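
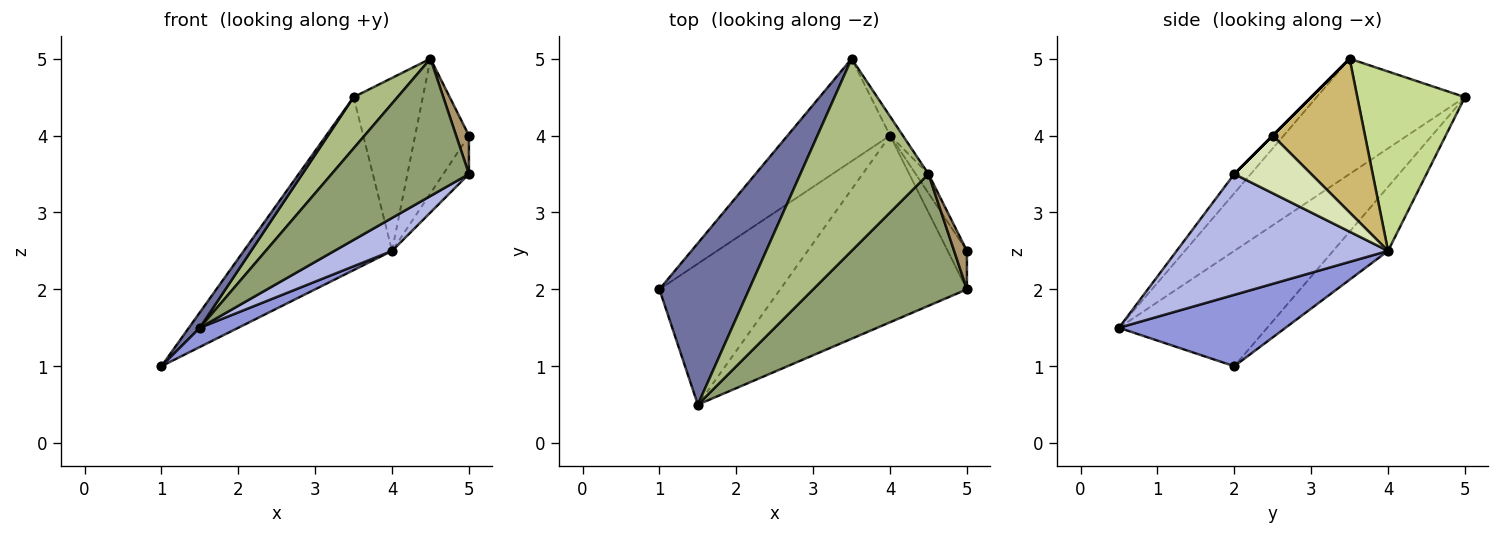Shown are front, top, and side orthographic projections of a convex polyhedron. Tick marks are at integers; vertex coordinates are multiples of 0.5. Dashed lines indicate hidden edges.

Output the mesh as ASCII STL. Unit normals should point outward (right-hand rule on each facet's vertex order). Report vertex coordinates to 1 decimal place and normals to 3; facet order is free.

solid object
 facet normal -0.788 -0.058 0.613
  outer loop
   vertex 1.5 0.5 1.5
   vertex 3.5 5.0 4.5
   vertex 1.0 2.0 1.0
  endloop
 endfacet
 facet normal -0.304 0.820 -0.486
  outer loop
   vertex 4.0 4.0 2.5
   vertex 1.0 2.0 1.0
   vertex 3.5 5.0 4.5
  endloop
 endfacet
 facet normal 0.505 -0.117 -0.855
  outer loop
   vertex 4.0 4.0 2.5
   vertex 1.5 0.5 1.5
   vertex 1.0 2.0 1.0
  endloop
 endfacet
 facet normal 0.537 -0.147 -0.831
  outer loop
   vertex 4.0 4.0 2.5
   vertex 5.0 2.0 3.5
   vertex 1.5 0.5 1.5
  endloop
 endfacet
 facet normal -0.086 -0.719 0.690
  outer loop
   vertex 4.5 3.5 5.0
   vertex 1.5 0.5 1.5
   vertex 5.0 2.0 3.5
  endloop
 endfacet
 facet normal -0.656 -0.194 0.729
  outer loop
   vertex 4.5 3.5 5.0
   vertex 3.5 5.0 4.5
   vertex 1.5 0.5 1.5
  endloop
 endfacet
 facet normal 0.840 0.540 -0.060
  outer loop
   vertex 4.5 3.5 5.0
   vertex 4.0 4.0 2.5
   vertex 3.5 5.0 4.5
  endloop
 endfacet
 facet normal 0.905 0.302 -0.302
  outer loop
   vertex 5.0 2.5 4.0
   vertex 5.0 2.0 3.5
   vertex 4.0 4.0 2.5
  endloop
 endfacet
 facet normal 0.000 -0.707 0.707
  outer loop
   vertex 5.0 2.5 4.0
   vertex 4.5 3.5 5.0
   vertex 5.0 2.0 3.5
  endloop
 endfacet
 facet normal 0.862 0.503 -0.072
  outer loop
   vertex 5.0 2.5 4.0
   vertex 4.0 4.0 2.5
   vertex 4.5 3.5 5.0
  endloop
 endfacet
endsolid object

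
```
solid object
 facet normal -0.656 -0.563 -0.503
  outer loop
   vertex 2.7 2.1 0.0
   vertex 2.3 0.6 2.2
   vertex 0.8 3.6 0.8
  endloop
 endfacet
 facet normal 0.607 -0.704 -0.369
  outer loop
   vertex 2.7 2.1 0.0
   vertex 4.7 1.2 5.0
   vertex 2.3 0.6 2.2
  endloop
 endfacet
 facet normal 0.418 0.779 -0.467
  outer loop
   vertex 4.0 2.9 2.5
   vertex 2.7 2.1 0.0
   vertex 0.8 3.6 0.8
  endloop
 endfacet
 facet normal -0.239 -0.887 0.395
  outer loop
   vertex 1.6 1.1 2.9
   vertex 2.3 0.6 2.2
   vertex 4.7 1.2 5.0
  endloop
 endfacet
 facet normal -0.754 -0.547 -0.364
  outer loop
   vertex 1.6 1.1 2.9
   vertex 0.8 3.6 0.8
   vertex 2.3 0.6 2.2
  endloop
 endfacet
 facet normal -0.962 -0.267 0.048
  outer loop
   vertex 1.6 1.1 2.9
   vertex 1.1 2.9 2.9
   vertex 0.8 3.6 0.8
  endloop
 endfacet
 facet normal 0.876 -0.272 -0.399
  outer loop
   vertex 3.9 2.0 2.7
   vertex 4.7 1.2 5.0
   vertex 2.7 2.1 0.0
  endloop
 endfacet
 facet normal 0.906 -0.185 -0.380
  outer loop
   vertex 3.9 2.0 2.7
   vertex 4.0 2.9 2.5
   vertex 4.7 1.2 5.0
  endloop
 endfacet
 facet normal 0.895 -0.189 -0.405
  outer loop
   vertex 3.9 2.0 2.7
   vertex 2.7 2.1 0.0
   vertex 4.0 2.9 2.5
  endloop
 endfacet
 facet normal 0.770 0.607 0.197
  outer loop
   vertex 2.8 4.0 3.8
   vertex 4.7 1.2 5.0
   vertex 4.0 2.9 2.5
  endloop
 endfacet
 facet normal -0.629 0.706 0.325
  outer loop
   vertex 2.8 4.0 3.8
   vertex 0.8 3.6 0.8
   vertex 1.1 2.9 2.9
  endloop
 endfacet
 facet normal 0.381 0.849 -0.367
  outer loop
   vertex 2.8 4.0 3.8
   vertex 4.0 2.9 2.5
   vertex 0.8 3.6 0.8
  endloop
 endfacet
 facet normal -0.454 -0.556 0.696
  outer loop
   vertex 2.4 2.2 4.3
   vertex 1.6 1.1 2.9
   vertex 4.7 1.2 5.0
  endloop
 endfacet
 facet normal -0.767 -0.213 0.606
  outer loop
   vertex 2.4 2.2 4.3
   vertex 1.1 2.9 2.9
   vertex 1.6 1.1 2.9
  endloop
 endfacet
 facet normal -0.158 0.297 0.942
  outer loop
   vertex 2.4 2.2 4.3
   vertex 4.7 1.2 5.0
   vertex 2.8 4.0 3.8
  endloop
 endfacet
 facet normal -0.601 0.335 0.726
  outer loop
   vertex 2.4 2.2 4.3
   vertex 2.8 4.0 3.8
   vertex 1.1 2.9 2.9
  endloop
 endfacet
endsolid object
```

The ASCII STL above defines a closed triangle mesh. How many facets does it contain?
16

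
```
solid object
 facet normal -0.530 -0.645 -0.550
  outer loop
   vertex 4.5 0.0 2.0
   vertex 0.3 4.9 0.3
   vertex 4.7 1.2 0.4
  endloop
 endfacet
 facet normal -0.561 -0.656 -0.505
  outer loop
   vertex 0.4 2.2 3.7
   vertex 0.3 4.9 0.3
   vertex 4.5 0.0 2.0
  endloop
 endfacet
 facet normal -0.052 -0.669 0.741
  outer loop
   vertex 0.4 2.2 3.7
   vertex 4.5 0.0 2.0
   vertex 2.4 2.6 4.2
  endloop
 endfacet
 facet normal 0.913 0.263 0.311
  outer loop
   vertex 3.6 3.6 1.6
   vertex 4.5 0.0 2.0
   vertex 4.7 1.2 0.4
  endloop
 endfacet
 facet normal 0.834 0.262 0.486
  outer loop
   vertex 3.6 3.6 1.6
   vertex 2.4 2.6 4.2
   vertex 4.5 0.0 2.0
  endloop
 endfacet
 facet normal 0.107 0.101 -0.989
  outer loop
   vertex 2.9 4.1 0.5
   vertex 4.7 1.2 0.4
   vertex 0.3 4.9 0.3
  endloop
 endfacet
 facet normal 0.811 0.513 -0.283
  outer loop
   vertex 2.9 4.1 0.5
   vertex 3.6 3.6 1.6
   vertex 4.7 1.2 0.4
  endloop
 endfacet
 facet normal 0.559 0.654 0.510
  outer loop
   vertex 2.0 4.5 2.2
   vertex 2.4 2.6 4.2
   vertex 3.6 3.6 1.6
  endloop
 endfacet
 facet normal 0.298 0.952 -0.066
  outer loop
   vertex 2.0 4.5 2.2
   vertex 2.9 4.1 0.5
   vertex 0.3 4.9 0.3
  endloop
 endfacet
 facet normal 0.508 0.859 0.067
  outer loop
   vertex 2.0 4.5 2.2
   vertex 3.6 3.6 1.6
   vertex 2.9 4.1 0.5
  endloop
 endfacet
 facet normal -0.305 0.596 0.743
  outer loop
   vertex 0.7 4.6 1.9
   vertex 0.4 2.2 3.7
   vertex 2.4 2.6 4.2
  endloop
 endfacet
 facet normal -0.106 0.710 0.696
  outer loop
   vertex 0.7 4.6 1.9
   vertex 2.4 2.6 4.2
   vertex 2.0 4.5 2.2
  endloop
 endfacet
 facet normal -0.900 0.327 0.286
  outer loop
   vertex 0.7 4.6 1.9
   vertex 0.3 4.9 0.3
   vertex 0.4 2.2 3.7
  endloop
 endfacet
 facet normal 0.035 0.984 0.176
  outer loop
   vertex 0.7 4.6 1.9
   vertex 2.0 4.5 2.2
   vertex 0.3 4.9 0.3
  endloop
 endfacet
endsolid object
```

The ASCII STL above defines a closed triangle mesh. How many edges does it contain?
21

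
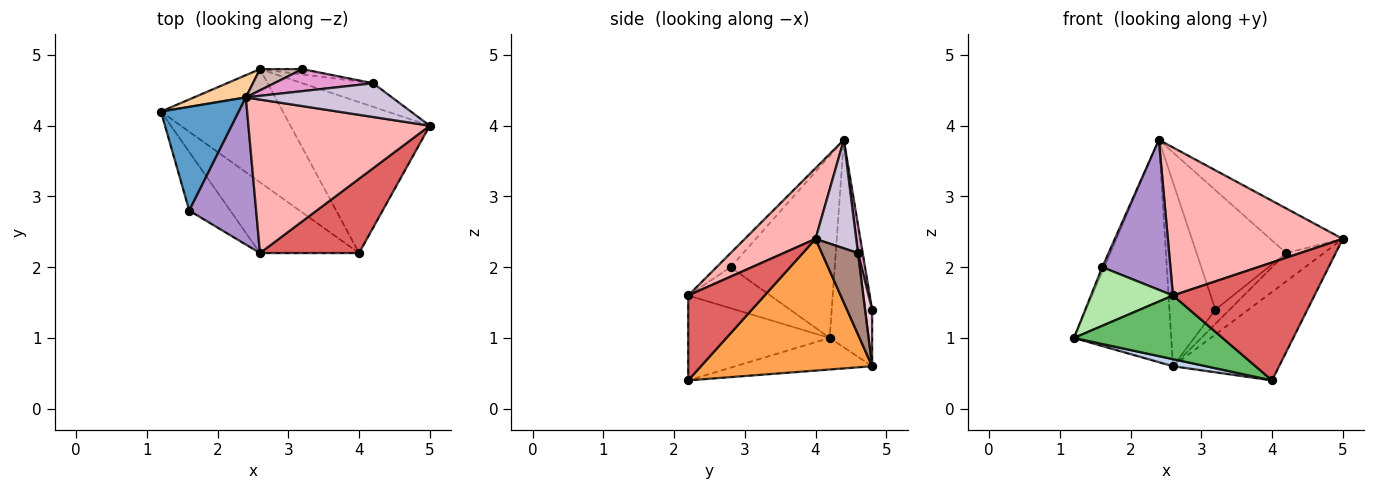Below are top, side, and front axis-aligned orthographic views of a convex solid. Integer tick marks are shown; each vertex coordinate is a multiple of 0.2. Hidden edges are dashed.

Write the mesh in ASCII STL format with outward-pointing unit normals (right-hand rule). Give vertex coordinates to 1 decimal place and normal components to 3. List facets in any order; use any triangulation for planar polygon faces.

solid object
 facet normal -0.919 0.018 0.393
  outer loop
   vertex 1.6 2.8 2.0
   vertex 2.4 4.4 3.8
   vertex 1.2 4.2 1.0
  endloop
 endfacet
 facet normal -0.250 -0.060 -0.966
  outer loop
   vertex 2.6 4.8 0.6
   vertex 4.0 2.2 0.4
   vertex 1.2 4.2 1.0
  endloop
 endfacet
 facet normal 0.632 0.392 -0.669
  outer loop
   vertex 2.6 4.8 0.6
   vertex 5.0 4.0 2.4
   vertex 4.0 2.2 0.4
  endloop
 endfacet
 facet normal -0.370 0.925 0.092
  outer loop
   vertex 2.6 4.8 0.6
   vertex 1.2 4.2 1.0
   vertex 2.4 4.4 3.8
  endloop
 endfacet
 facet normal -0.537 -0.564 -0.627
  outer loop
   vertex 2.6 2.2 1.6
   vertex 1.2 4.2 1.0
   vertex 4.0 2.2 0.4
  endloop
 endfacet
 facet normal -0.577 -0.577 -0.577
  outer loop
   vertex 2.6 2.2 1.6
   vertex 1.6 2.8 2.0
   vertex 1.2 4.2 1.0
  endloop
 endfacet
 facet normal 0.416 -0.770 0.485
  outer loop
   vertex 2.6 2.2 1.6
   vertex 4.0 2.2 0.4
   vertex 5.0 4.0 2.4
  endloop
 endfacet
 facet normal 0.270 -0.668 0.693
  outer loop
   vertex 2.6 2.2 1.6
   vertex 5.0 4.0 2.4
   vertex 2.4 4.4 3.8
  endloop
 endfacet
 facet normal -0.147 -0.706 0.693
  outer loop
   vertex 2.6 2.2 1.6
   vertex 2.4 4.4 3.8
   vertex 1.6 2.8 2.0
  endloop
 endfacet
 facet normal 0.408 0.728 0.551
  outer loop
   vertex 4.2 4.6 2.2
   vertex 2.4 4.4 3.8
   vertex 5.0 4.0 2.4
  endloop
 endfacet
 facet normal 0.593 0.619 -0.516
  outer loop
   vertex 4.2 4.6 2.2
   vertex 5.0 4.0 2.4
   vertex 2.6 4.8 0.6
  endloop
 endfacet
 facet normal -0.151 0.982 0.113
  outer loop
   vertex 3.2 4.8 1.4
   vertex 2.6 4.8 0.6
   vertex 2.4 4.4 3.8
  endloop
 endfacet
 facet normal 0.052 0.982 0.181
  outer loop
   vertex 3.2 4.8 1.4
   vertex 2.4 4.4 3.8
   vertex 4.2 4.6 2.2
  endloop
 endfacet
 facet normal 0.424 0.848 -0.318
  outer loop
   vertex 3.2 4.8 1.4
   vertex 4.2 4.6 2.2
   vertex 2.6 4.8 0.6
  endloop
 endfacet
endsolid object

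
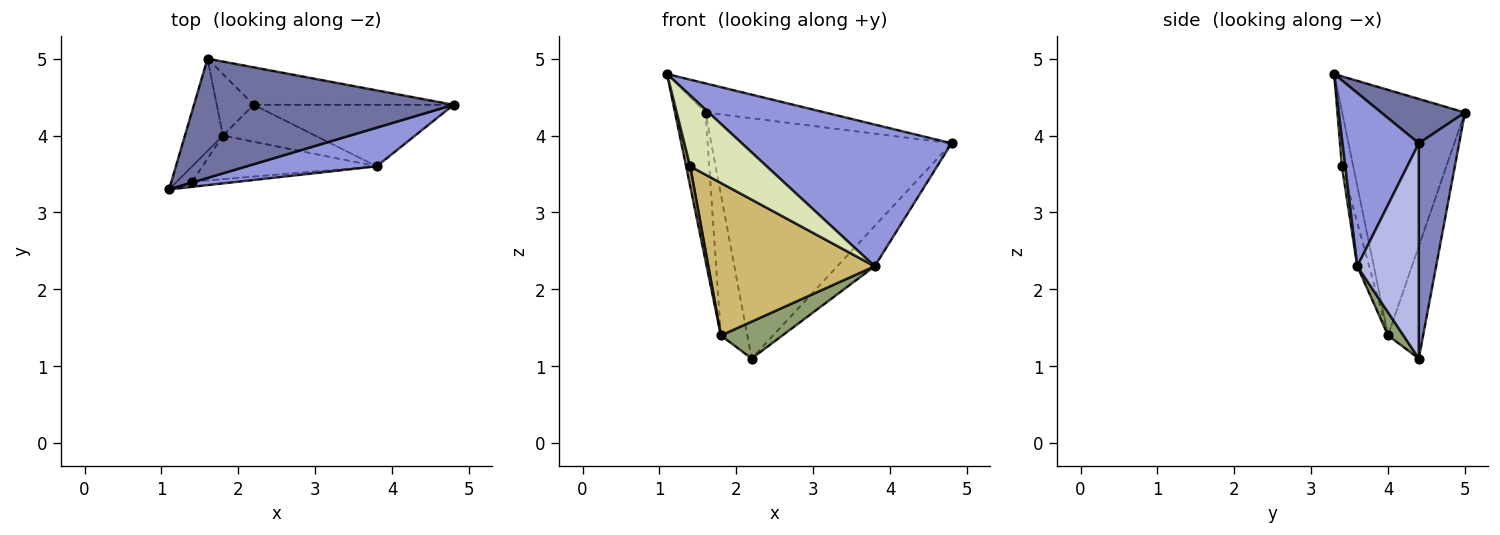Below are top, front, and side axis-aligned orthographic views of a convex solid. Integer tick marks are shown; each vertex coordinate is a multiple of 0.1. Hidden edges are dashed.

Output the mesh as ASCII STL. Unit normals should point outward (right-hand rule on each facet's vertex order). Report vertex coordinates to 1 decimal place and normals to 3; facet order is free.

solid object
 facet normal 0.164 0.234 0.958
  outer loop
   vertex 1.6 5.0 4.3
   vertex 1.1 3.3 4.8
   vertex 4.8 4.4 3.9
  endloop
 endfacet
 facet normal 0.164 0.975 -0.152
  outer loop
   vertex 2.2 4.4 1.1
   vertex 1.6 5.0 4.3
   vertex 4.8 4.4 3.9
  endloop
 endfacet
 facet normal 0.331 -0.910 0.248
  outer loop
   vertex 3.8 3.6 2.3
   vertex 4.8 4.4 3.9
   vertex 1.1 3.3 4.8
  endloop
 endfacet
 facet normal 0.670 0.406 -0.622
  outer loop
   vertex 3.8 3.6 2.3
   vertex 2.2 4.4 1.1
   vertex 4.8 4.4 3.9
  endloop
 endfacet
 facet normal 0.174 -0.696 -0.696
  outer loop
   vertex 1.8 4.0 1.4
   vertex 2.2 4.4 1.1
   vertex 3.8 3.6 2.3
  endloop
 endfacet
 facet normal -0.960 0.239 -0.148
  outer loop
   vertex 1.8 4.0 1.4
   vertex 1.1 3.3 4.8
   vertex 1.6 5.0 4.3
  endloop
 endfacet
 facet normal -0.772 0.582 -0.254
  outer loop
   vertex 1.8 4.0 1.4
   vertex 1.6 5.0 4.3
   vertex 2.2 4.4 1.1
  endloop
 endfacet
 facet normal 0.044 -0.996 -0.072
  outer loop
   vertex 1.4 3.4 3.6
   vertex 3.8 3.6 2.3
   vertex 1.1 3.3 4.8
  endloop
 endfacet
 facet normal -0.910 -0.328 -0.255
  outer loop
   vertex 1.4 3.4 3.6
   vertex 1.1 3.3 4.8
   vertex 1.8 4.0 1.4
  endloop
 endfacet
 facet normal -0.069 -0.959 -0.274
  outer loop
   vertex 1.4 3.4 3.6
   vertex 1.8 4.0 1.4
   vertex 3.8 3.6 2.3
  endloop
 endfacet
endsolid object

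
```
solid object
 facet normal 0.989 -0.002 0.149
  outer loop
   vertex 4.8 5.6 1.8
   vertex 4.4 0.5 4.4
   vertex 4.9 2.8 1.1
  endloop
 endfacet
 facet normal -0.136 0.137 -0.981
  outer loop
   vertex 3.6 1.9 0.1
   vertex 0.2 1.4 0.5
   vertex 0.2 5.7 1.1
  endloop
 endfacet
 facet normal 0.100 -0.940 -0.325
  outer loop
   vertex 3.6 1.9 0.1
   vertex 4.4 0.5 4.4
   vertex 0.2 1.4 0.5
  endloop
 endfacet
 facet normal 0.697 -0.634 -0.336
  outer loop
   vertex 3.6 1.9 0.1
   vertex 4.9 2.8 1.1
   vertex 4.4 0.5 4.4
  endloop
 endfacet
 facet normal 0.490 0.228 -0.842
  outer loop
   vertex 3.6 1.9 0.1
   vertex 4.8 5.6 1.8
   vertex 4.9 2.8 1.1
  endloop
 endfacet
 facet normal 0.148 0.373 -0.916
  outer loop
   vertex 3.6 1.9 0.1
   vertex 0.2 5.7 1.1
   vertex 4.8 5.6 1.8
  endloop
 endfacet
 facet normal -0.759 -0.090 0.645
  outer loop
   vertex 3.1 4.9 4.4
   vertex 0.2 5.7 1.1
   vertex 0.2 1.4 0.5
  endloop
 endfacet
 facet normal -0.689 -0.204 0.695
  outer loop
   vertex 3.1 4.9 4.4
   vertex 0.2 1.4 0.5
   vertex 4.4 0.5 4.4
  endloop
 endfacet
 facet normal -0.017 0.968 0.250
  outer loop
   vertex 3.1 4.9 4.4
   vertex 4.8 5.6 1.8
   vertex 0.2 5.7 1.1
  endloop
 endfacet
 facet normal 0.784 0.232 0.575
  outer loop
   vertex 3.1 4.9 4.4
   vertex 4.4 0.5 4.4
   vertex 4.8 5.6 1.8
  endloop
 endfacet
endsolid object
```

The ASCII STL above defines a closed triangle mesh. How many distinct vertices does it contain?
7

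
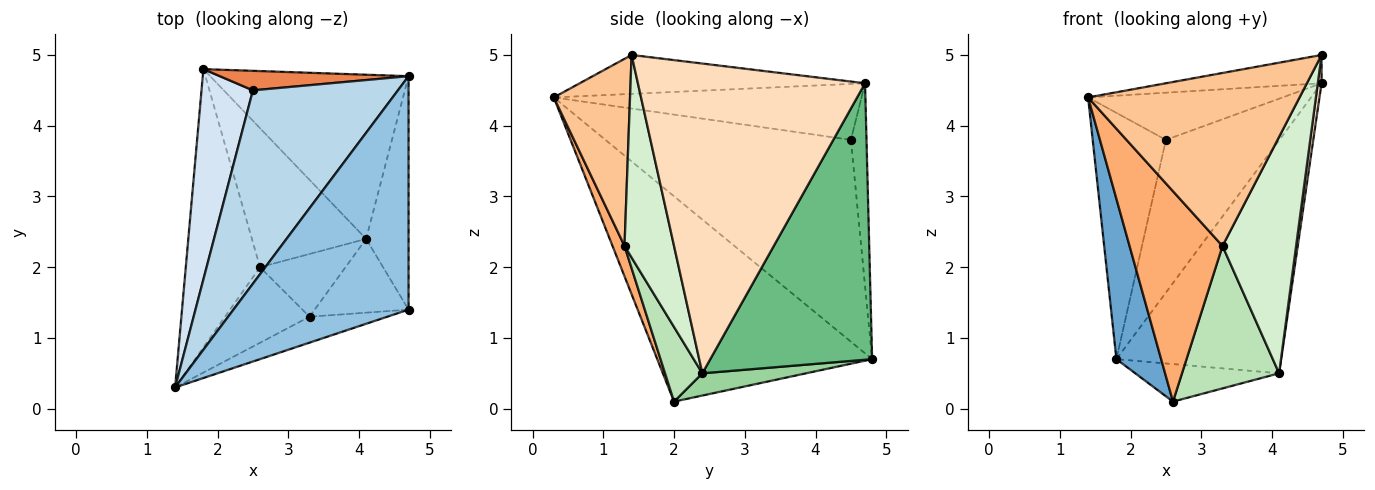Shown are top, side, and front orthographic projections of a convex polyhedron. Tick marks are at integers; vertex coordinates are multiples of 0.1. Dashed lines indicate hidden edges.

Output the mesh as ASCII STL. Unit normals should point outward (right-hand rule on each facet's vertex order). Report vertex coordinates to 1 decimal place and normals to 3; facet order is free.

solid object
 facet normal -0.923 -0.192 -0.334
  outer loop
   vertex 2.6 2.0 0.1
   vertex 1.4 0.3 4.4
   vertex 1.8 4.8 0.7
  endloop
 endfacet
 facet normal -0.215 0.118 0.969
  outer loop
   vertex 4.7 1.4 5.0
   vertex 4.7 4.7 4.6
   vertex 1.4 0.3 4.4
  endloop
 endfacet
 facet normal -0.351 0.222 0.910
  outer loop
   vertex 2.5 4.5 3.8
   vertex 1.4 0.3 4.4
   vertex 4.7 4.7 4.6
  endloop
 endfacet
 facet normal -0.931 0.278 0.237
  outer loop
   vertex 2.5 4.5 3.8
   vertex 1.8 4.8 0.7
   vertex 1.4 0.3 4.4
  endloop
 endfacet
 facet normal -0.135 0.983 0.126
  outer loop
   vertex 2.5 4.5 3.8
   vertex 4.7 4.7 4.6
   vertex 1.8 4.8 0.7
  endloop
 endfacet
 facet normal 0.121 -0.934 -0.336
  outer loop
   vertex 3.3 1.3 2.3
   vertex 1.4 0.3 4.4
   vertex 2.6 2.0 0.1
  endloop
 endfacet
 facet normal 0.336 -0.931 -0.140
  outer loop
   vertex 3.3 1.3 2.3
   vertex 4.7 1.4 5.0
   vertex 1.4 0.3 4.4
  endloop
 endfacet
 facet normal 0.991 -0.016 -0.136
  outer loop
   vertex 4.1 2.4 0.5
   vertex 4.7 4.7 4.6
   vertex 4.7 1.4 5.0
  endloop
 endfacet
 facet normal 0.626 0.637 -0.449
  outer loop
   vertex 4.1 2.4 0.5
   vertex 1.8 4.8 0.7
   vertex 4.7 4.7 4.6
  endloop
 endfacet
 facet normal 0.185 0.256 -0.949
  outer loop
   vertex 4.1 2.4 0.5
   vertex 2.6 2.0 0.1
   vertex 1.8 4.8 0.7
  endloop
 endfacet
 facet normal 0.332 -0.863 -0.380
  outer loop
   vertex 4.1 2.4 0.5
   vertex 3.3 1.3 2.3
   vertex 2.6 2.0 0.1
  endloop
 endfacet
 facet normal 0.541 -0.803 -0.251
  outer loop
   vertex 4.1 2.4 0.5
   vertex 4.7 1.4 5.0
   vertex 3.3 1.3 2.3
  endloop
 endfacet
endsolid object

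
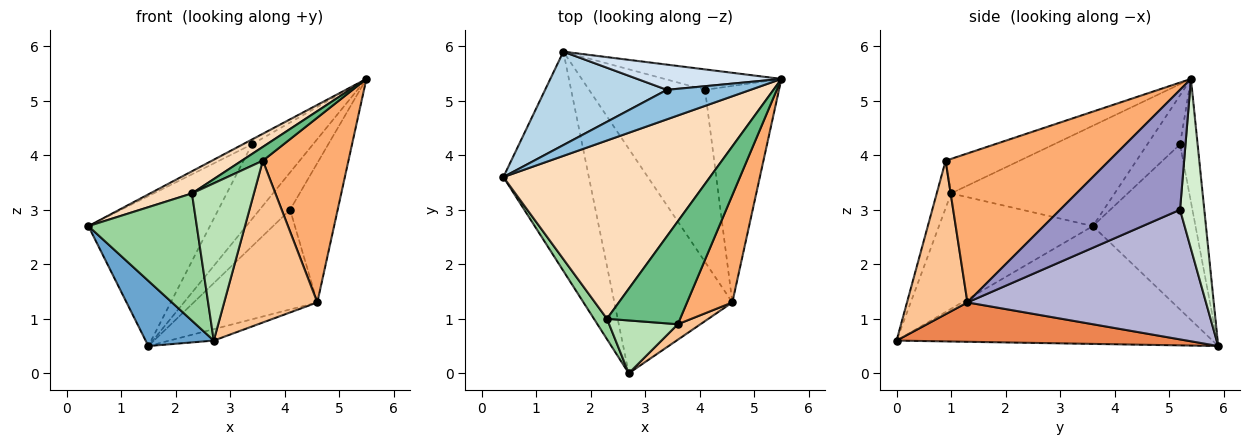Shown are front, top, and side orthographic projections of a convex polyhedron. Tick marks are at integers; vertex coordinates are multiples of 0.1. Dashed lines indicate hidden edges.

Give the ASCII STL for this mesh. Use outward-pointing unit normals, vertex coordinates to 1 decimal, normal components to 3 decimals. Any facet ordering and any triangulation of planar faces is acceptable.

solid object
 facet normal -0.797 -0.172 -0.578
  outer loop
   vertex 1.5 5.9 0.5
   vertex 2.7 0.0 0.6
   vertex 0.4 3.6 2.7
  endloop
 endfacet
 facet normal -0.501 0.139 0.854
  outer loop
   vertex 3.4 5.2 4.2
   vertex 0.4 3.6 2.7
   vertex 5.5 5.4 5.4
  endloop
 endfacet
 facet normal -0.583 0.690 0.430
  outer loop
   vertex 3.4 5.2 4.2
   vertex 1.5 5.9 0.5
   vertex 0.4 3.6 2.7
  endloop
 endfacet
 facet normal -0.263 0.914 0.308
  outer loop
   vertex 3.4 5.2 4.2
   vertex 5.5 5.4 5.4
   vertex 1.5 5.9 0.5
  endloop
 endfacet
 facet normal 0.316 0.048 -0.948
  outer loop
   vertex 4.6 1.3 1.3
   vertex 2.7 0.0 0.6
   vertex 1.5 5.9 0.5
  endloop
 endfacet
 facet normal 0.855 -0.448 0.260
  outer loop
   vertex 4.6 1.3 1.3
   vertex 5.5 5.4 5.4
   vertex 3.6 0.9 3.9
  endloop
 endfacet
 facet normal 0.543 -0.836 0.080
  outer loop
   vertex 4.6 1.3 1.3
   vertex 3.6 0.9 3.9
   vertex 2.7 0.0 0.6
  endloop
 endfacet
 facet normal -0.434 -0.111 0.894
  outer loop
   vertex 2.3 1.0 3.3
   vertex 5.5 5.4 5.4
   vertex 0.4 3.6 2.7
  endloop
 endfacet
 facet normal -0.424 -0.120 0.898
  outer loop
   vertex 2.3 1.0 3.3
   vertex 3.6 0.9 3.9
   vertex 5.5 5.4 5.4
  endloop
 endfacet
 facet normal -0.814 -0.574 0.092
  outer loop
   vertex 2.3 1.0 3.3
   vertex 0.4 3.6 2.7
   vertex 2.7 0.0 0.6
  endloop
 endfacet
 facet normal -0.215 -0.926 0.311
  outer loop
   vertex 2.3 1.0 3.3
   vertex 2.7 0.0 0.6
   vertex 3.6 0.9 3.9
  endloop
 endfacet
 facet normal 0.572 0.719 -0.394
  outer loop
   vertex 4.1 5.2 3.0
   vertex 1.5 5.9 0.5
   vertex 5.5 5.4 5.4
  endloop
 endfacet
 facet normal 0.806 0.320 -0.497
  outer loop
   vertex 4.1 5.2 3.0
   vertex 5.5 5.4 5.4
   vertex 4.6 1.3 1.3
  endloop
 endfacet
 facet normal 0.695 0.360 -0.622
  outer loop
   vertex 4.1 5.2 3.0
   vertex 4.6 1.3 1.3
   vertex 1.5 5.9 0.5
  endloop
 endfacet
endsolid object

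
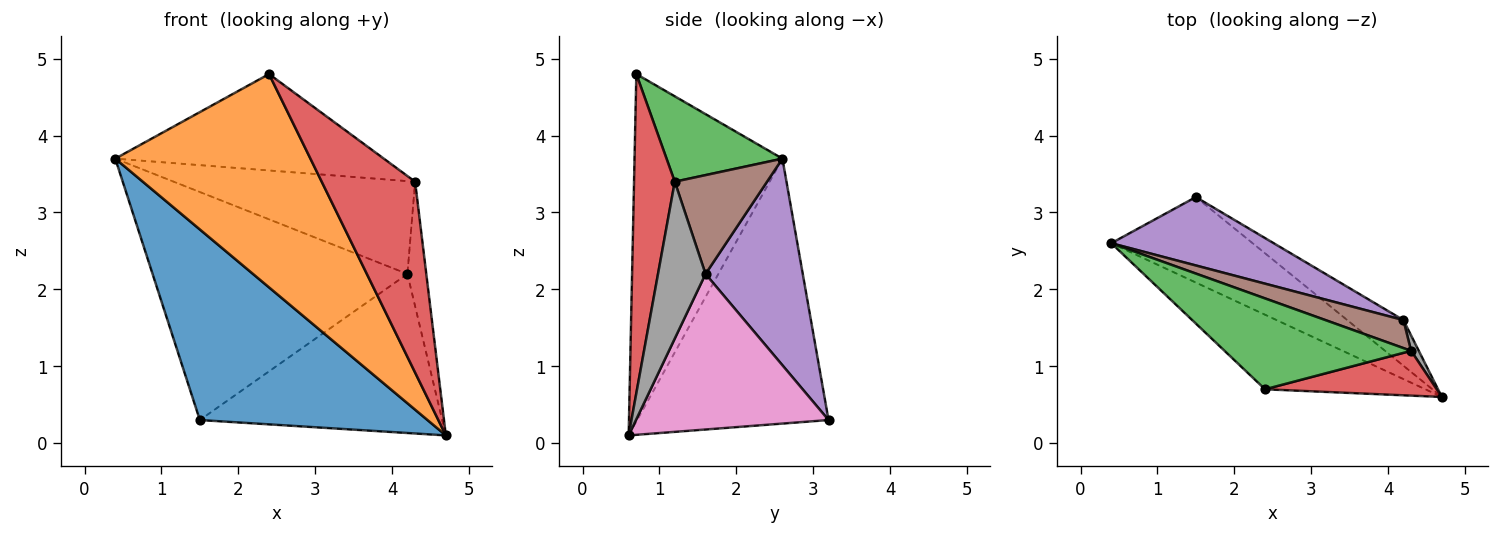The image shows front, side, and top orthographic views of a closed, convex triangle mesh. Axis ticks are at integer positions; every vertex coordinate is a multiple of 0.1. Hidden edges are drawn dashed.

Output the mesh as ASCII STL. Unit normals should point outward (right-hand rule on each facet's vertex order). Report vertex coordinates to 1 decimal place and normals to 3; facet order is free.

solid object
 facet normal -0.609 -0.724 -0.325
  outer loop
   vertex 1.5 3.2 0.3
   vertex 4.7 0.6 0.1
   vertex 0.4 2.6 3.7
  endloop
 endfacet
 facet normal -0.582 -0.768 -0.268
  outer loop
   vertex 2.4 0.7 4.8
   vertex 0.4 2.6 3.7
   vertex 4.7 0.6 0.1
  endloop
 endfacet
 facet normal 0.300 0.694 0.654
  outer loop
   vertex 4.3 1.2 3.4
   vertex 0.4 2.6 3.7
   vertex 2.4 0.7 4.8
  endloop
 endfacet
 facet normal 0.391 -0.896 0.210
  outer loop
   vertex 4.3 1.2 3.4
   vertex 2.4 0.7 4.8
   vertex 4.7 0.6 0.1
  endloop
 endfacet
 facet normal 0.343 0.900 0.270
  outer loop
   vertex 4.2 1.6 2.2
   vertex 1.5 3.2 0.3
   vertex 0.4 2.6 3.7
  endloop
 endfacet
 facet normal 0.344 0.899 0.271
  outer loop
   vertex 4.2 1.6 2.2
   vertex 0.4 2.6 3.7
   vertex 4.3 1.2 3.4
  endloop
 endfacet
 facet normal 0.607 0.764 -0.219
  outer loop
   vertex 4.2 1.6 2.2
   vertex 4.7 0.6 0.1
   vertex 1.5 3.2 0.3
  endloop
 endfacet
 facet normal 0.928 0.369 0.046
  outer loop
   vertex 4.2 1.6 2.2
   vertex 4.3 1.2 3.4
   vertex 4.7 0.6 0.1
  endloop
 endfacet
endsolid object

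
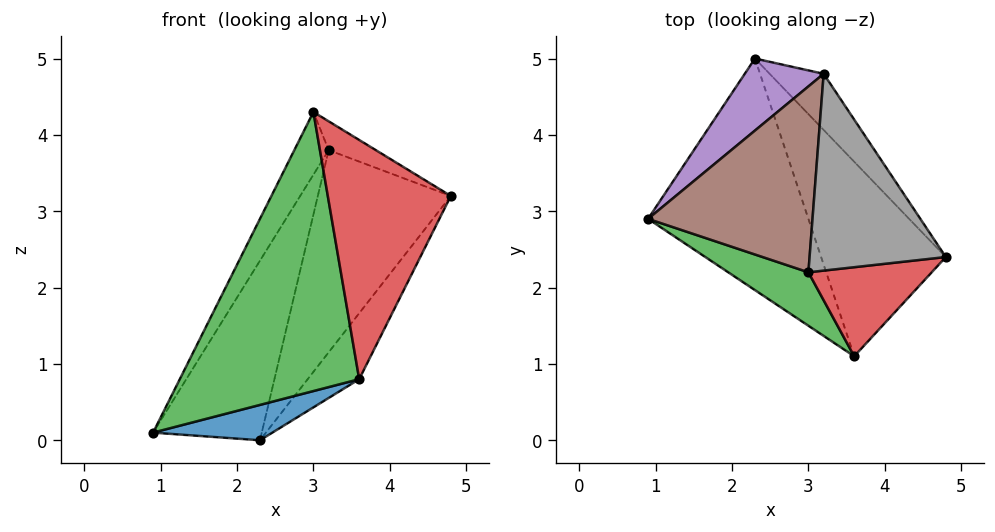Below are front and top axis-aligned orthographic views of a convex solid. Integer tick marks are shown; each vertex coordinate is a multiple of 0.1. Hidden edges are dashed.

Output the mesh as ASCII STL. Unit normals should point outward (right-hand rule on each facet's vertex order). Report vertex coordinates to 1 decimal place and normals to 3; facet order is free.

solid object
 facet normal 0.154 -0.149 -0.977
  outer loop
   vertex 3.6 1.1 0.8
   vertex 0.9 2.9 0.1
   vertex 2.3 5.0 0.0
  endloop
 endfacet
 facet normal 0.840 0.174 -0.514
  outer loop
   vertex 3.6 1.1 0.8
   vertex 2.3 5.0 0.0
   vertex 4.8 2.4 3.2
  endloop
 endfacet
 facet normal -0.575 -0.803 0.154
  outer loop
   vertex 3.6 1.1 0.8
   vertex 3.0 2.2 4.3
   vertex 0.9 2.9 0.1
  endloop
 endfacet
 facet normal 0.302 -0.893 0.333
  outer loop
   vertex 3.6 1.1 0.8
   vertex 4.8 2.4 3.2
   vertex 3.0 2.2 4.3
  endloop
 endfacet
 facet normal -0.807 0.548 0.220
  outer loop
   vertex 3.2 4.8 3.8
   vertex 2.3 5.0 0.0
   vertex 0.9 2.9 0.1
  endloop
 endfacet
 facet normal -0.873 0.156 0.462
  outer loop
   vertex 3.2 4.8 3.8
   vertex 0.9 2.9 0.1
   vertex 3.0 2.2 4.3
  endloop
 endfacet
 facet normal 0.802 0.575 -0.160
  outer loop
   vertex 3.2 4.8 3.8
   vertex 4.8 2.4 3.2
   vertex 2.3 5.0 0.0
  endloop
 endfacet
 facet normal 0.507 0.125 0.853
  outer loop
   vertex 3.2 4.8 3.8
   vertex 3.0 2.2 4.3
   vertex 4.8 2.4 3.2
  endloop
 endfacet
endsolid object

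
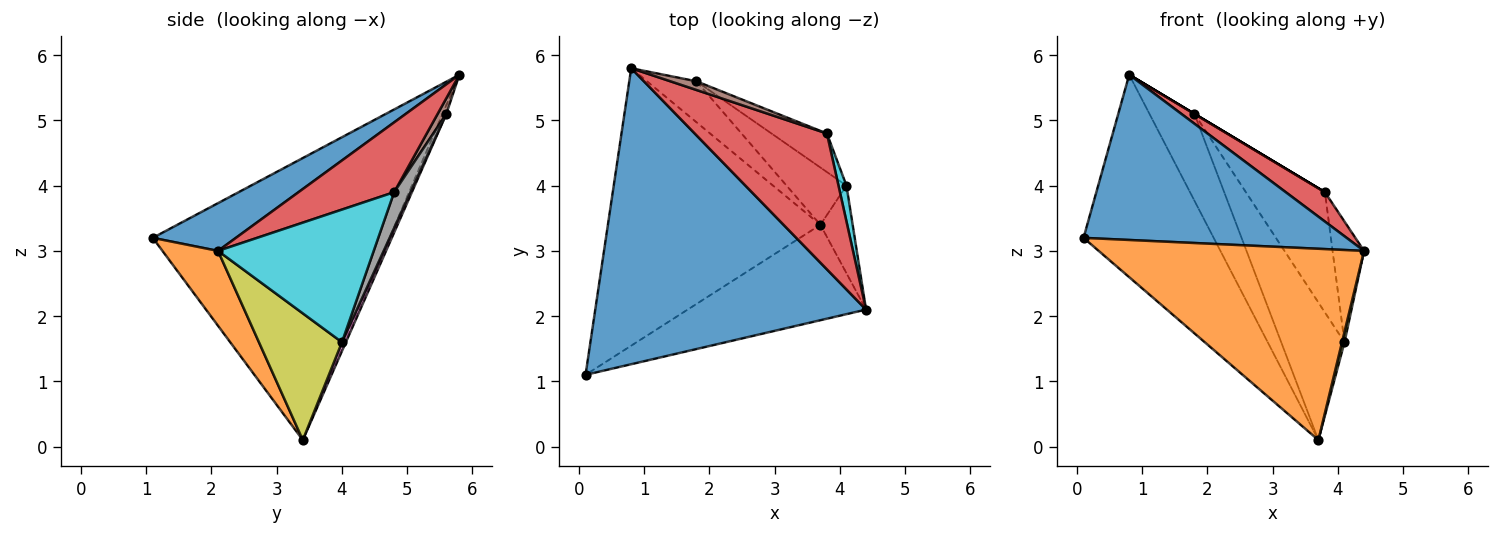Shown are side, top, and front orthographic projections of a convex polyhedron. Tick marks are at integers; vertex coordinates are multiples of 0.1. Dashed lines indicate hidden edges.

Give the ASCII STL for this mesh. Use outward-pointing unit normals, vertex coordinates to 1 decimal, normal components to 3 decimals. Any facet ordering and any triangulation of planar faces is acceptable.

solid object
 facet normal 0.152 -0.482 0.863
  outer loop
   vertex 0.8 5.8 5.7
   vertex 0.1 1.1 3.2
   vertex 4.4 2.1 3.0
  endloop
 endfacet
 facet normal 0.184 -0.880 -0.439
  outer loop
   vertex 3.7 3.4 0.1
   vertex 4.4 2.1 3.0
   vertex 0.1 1.1 3.2
  endloop
 endfacet
 facet normal -0.731 0.402 -0.551
  outer loop
   vertex 3.7 3.4 0.1
   vertex 0.1 1.1 3.2
   vertex 0.8 5.8 5.7
  endloop
 endfacet
 facet normal 0.459 -0.188 0.869
  outer loop
   vertex 3.8 4.8 3.9
   vertex 0.8 5.8 5.7
   vertex 4.4 2.1 3.0
  endloop
 endfacet
 facet normal -0.075 0.902 -0.425
  outer loop
   vertex 1.8 5.6 5.1
   vertex 3.7 3.4 0.1
   vertex 0.8 5.8 5.7
  endloop
 endfacet
 facet normal 0.514 0.000 0.857
  outer loop
   vertex 1.8 5.6 5.1
   vertex 0.8 5.8 5.7
   vertex 3.8 4.8 3.9
  endloop
 endfacet
 facet normal 0.057 0.922 -0.384
  outer loop
   vertex 4.1 4.0 1.6
   vertex 3.7 3.4 0.1
   vertex 1.8 5.6 5.1
  endloop
 endfacet
 facet normal 0.194 0.934 -0.300
  outer loop
   vertex 4.1 4.0 1.6
   vertex 1.8 5.6 5.1
   vertex 3.8 4.8 3.9
  endloop
 endfacet
 facet normal 0.969 -0.029 -0.247
  outer loop
   vertex 4.1 4.0 1.6
   vertex 4.4 2.1 3.0
   vertex 3.7 3.4 0.1
  endloop
 endfacet
 facet normal 0.978 0.198 0.059
  outer loop
   vertex 4.1 4.0 1.6
   vertex 3.8 4.8 3.9
   vertex 4.4 2.1 3.0
  endloop
 endfacet
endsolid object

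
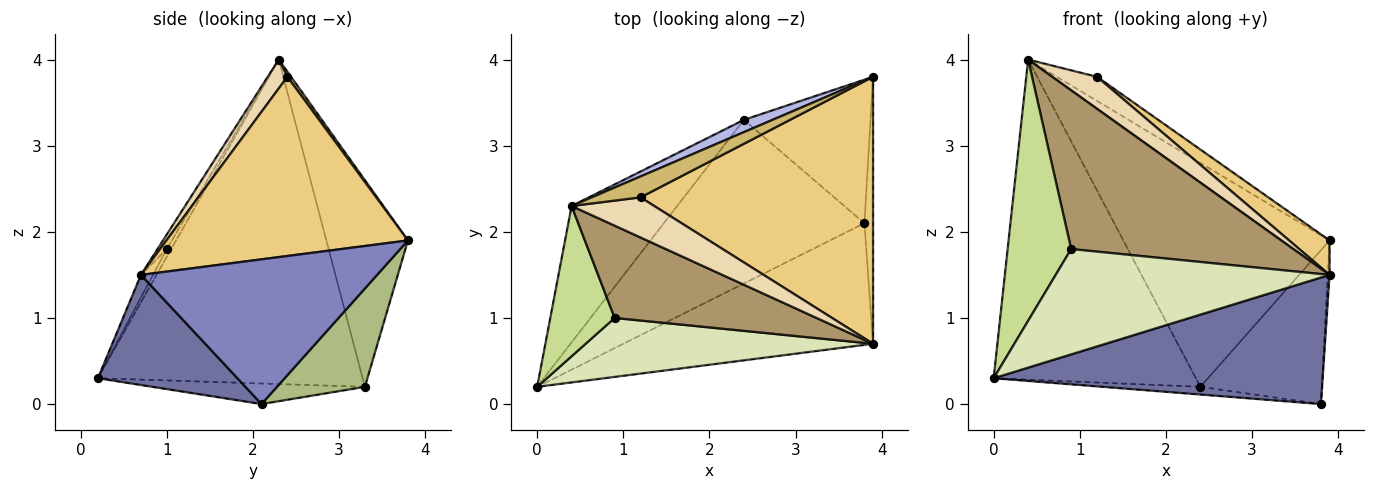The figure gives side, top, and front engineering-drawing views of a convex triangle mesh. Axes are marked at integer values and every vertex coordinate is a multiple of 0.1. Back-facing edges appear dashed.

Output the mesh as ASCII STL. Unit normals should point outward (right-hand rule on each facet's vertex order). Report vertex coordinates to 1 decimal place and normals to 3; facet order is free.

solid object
 facet normal 0.292 -0.689 -0.663
  outer loop
   vertex 3.9 0.7 1.5
   vertex 0.0 0.2 0.3
   vertex 3.8 2.1 0.0
  endloop
 endfacet
 facet normal 0.998 0.008 -0.059
  outer loop
   vertex 3.9 0.7 1.5
   vertex 3.8 2.1 0.0
   vertex 3.9 3.8 1.9
  endloop
 endfacet
 facet normal -0.769 0.588 -0.250
  outer loop
   vertex 2.4 3.3 0.2
   vertex 0.0 0.2 0.3
   vertex 0.4 2.3 4.0
  endloop
 endfacet
 facet normal -0.367 0.929 0.051
  outer loop
   vertex 2.4 3.3 0.2
   vertex 0.4 2.3 4.0
   vertex 3.9 3.8 1.9
  endloop
 endfacet
 facet normal -0.102 0.047 -0.994
  outer loop
   vertex 2.4 3.3 0.2
   vertex 3.8 2.1 0.0
   vertex 0.0 0.2 0.3
  endloop
 endfacet
 facet normal 0.468 0.646 -0.603
  outer loop
   vertex 2.4 3.3 0.2
   vertex 3.9 3.8 1.9
   vertex 3.8 2.1 0.0
  endloop
 endfacet
 facet normal -0.060 -0.865 0.498
  outer loop
   vertex 0.9 1.0 1.8
   vertex 0.4 2.3 4.0
   vertex 0.0 0.2 0.3
  endloop
 endfacet
 facet normal -0.038 -0.872 0.488
  outer loop
   vertex 0.9 1.0 1.8
   vertex 0.0 0.2 0.3
   vertex 3.9 0.7 1.5
  endloop
 endfacet
 facet normal -0.036 -0.864 0.502
  outer loop
   vertex 0.9 1.0 1.8
   vertex 3.9 0.7 1.5
   vertex 0.4 2.3 4.0
  endloop
 endfacet
 facet normal 0.069 0.754 0.654
  outer loop
   vertex 1.2 2.4 3.8
   vertex 3.9 3.8 1.9
   vertex 0.4 2.3 4.0
  endloop
 endfacet
 facet normal 0.607 -0.102 0.788
  outer loop
   vertex 1.2 2.4 3.8
   vertex 3.9 0.7 1.5
   vertex 3.9 3.8 1.9
  endloop
 endfacet
 facet normal 0.264 -0.601 0.754
  outer loop
   vertex 1.2 2.4 3.8
   vertex 0.4 2.3 4.0
   vertex 3.9 0.7 1.5
  endloop
 endfacet
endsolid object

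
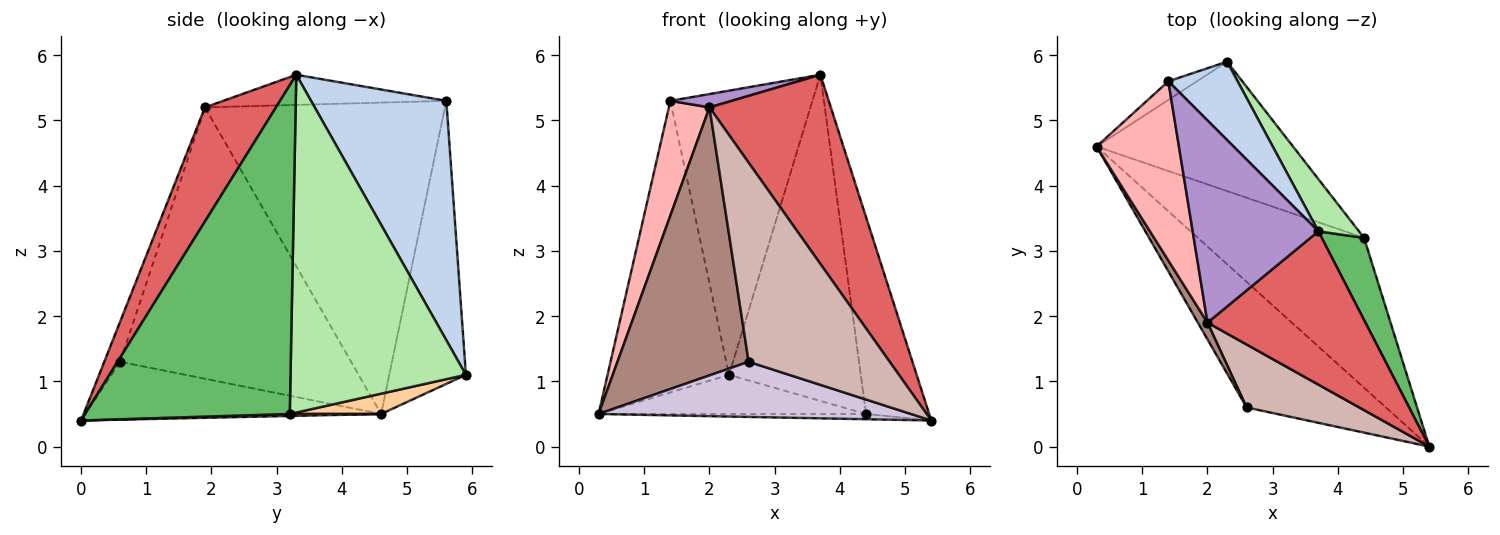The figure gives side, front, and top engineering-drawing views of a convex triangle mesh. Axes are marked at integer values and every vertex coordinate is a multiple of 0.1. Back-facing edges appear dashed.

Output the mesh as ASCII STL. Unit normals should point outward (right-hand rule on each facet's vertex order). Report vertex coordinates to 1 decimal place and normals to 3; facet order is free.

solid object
 facet normal -0.533 0.845 -0.054
  outer loop
   vertex 1.4 5.6 5.3
   vertex 2.3 5.9 1.1
   vertex 0.3 4.6 0.5
  endloop
 endfacet
 facet normal 0.676 0.710 0.196
  outer loop
   vertex 1.4 5.6 5.3
   vertex 3.7 3.3 5.7
   vertex 2.3 5.9 1.1
  endloop
 endfacet
 facet normal 0.012 0.035 -0.999
  outer loop
   vertex 4.4 3.2 0.5
   vertex 5.4 0.0 0.4
   vertex 0.3 4.6 0.5
  endloop
 endfacet
 facet normal 0.098 0.288 -0.952
  outer loop
   vertex 4.4 3.2 0.5
   vertex 0.3 4.6 0.5
   vertex 2.3 5.9 1.1
  endloop
 endfacet
 facet normal 0.948 0.293 0.122
  outer loop
   vertex 4.4 3.2 0.5
   vertex 3.7 3.3 5.7
   vertex 5.4 0.0 0.4
  endloop
 endfacet
 facet normal 0.796 0.598 0.096
  outer loop
   vertex 4.4 3.2 0.5
   vertex 2.3 5.9 1.1
   vertex 3.7 3.3 5.7
  endloop
 endfacet
 facet normal 0.414 -0.707 0.573
  outer loop
   vertex 2.0 1.9 5.2
   vertex 5.4 0.0 0.4
   vertex 3.7 3.3 5.7
  endloop
 endfacet
 facet normal -0.954 -0.162 0.252
  outer loop
   vertex 2.0 1.9 5.2
   vertex 1.4 5.6 5.3
   vertex 0.3 4.6 0.5
  endloop
 endfacet
 facet normal -0.233 -0.064 0.970
  outer loop
   vertex 2.0 1.9 5.2
   vertex 3.7 3.3 5.7
   vertex 1.4 5.6 5.3
  endloop
 endfacet
 facet normal -0.356 -0.376 -0.856
  outer loop
   vertex 2.6 0.6 1.3
   vertex 0.3 4.6 0.5
   vertex 5.4 0.0 0.4
  endloop
 endfacet
 facet normal -0.869 -0.494 0.031
  outer loop
   vertex 2.6 0.6 1.3
   vertex 2.0 1.9 5.2
   vertex 0.3 4.6 0.5
  endloop
 endfacet
 facet normal -0.107 -0.948 0.300
  outer loop
   vertex 2.6 0.6 1.3
   vertex 5.4 0.0 0.4
   vertex 2.0 1.9 5.2
  endloop
 endfacet
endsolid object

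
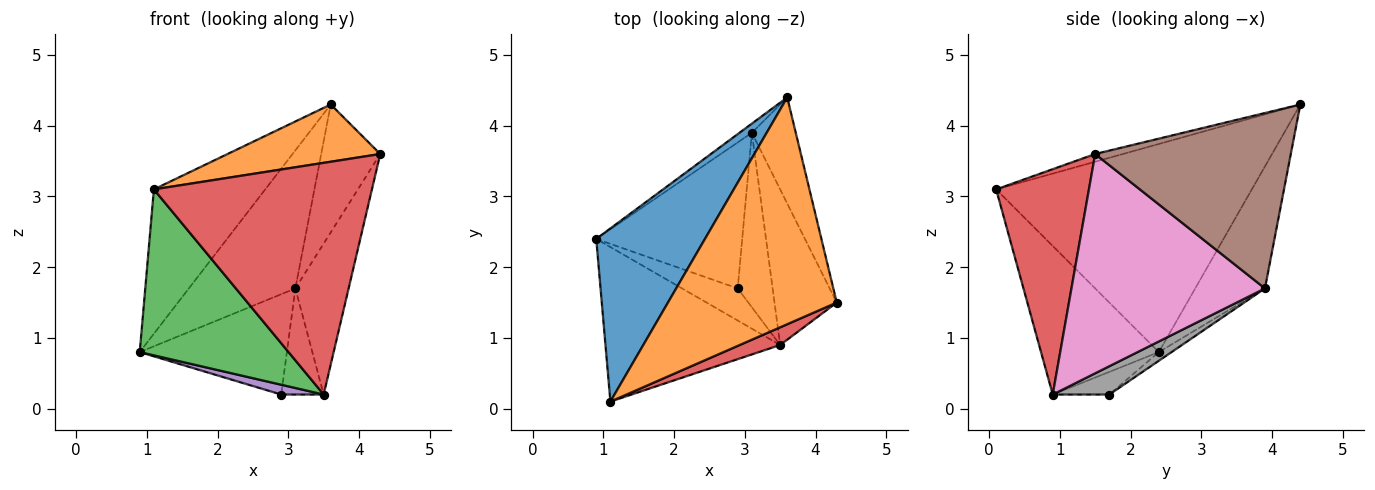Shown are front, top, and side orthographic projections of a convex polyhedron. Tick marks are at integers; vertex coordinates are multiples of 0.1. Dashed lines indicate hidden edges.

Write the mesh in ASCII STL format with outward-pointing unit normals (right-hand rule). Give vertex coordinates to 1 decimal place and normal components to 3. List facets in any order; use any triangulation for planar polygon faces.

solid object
 facet normal -0.827 0.360 0.432
  outer loop
   vertex 1.1 0.1 3.1
   vertex 3.6 4.4 4.3
   vertex 0.9 2.4 0.8
  endloop
 endfacet
 facet normal -0.044 -0.245 0.969
  outer loop
   vertex 1.1 0.1 3.1
   vertex 4.3 1.5 3.6
   vertex 3.6 4.4 4.3
  endloop
 endfacet
 facet normal -0.501 -0.633 -0.590
  outer loop
   vertex 3.5 0.9 0.2
   vertex 1.1 0.1 3.1
   vertex 0.9 2.4 0.8
  endloop
 endfacet
 facet normal 0.391 -0.918 0.070
  outer loop
   vertex 3.5 0.9 0.2
   vertex 4.3 1.5 3.6
   vertex 1.1 0.1 3.1
  endloop
 endfacet
 facet normal -0.363 -0.272 -0.891
  outer loop
   vertex 2.9 1.7 0.2
   vertex 3.5 0.9 0.2
   vertex 0.9 2.4 0.8
  endloop
 endfacet
 facet normal 0.931 0.281 -0.233
  outer loop
   vertex 3.1 3.9 1.7
   vertex 3.6 4.4 4.3
   vertex 4.3 1.5 3.6
  endloop
 endfacet
 facet normal 0.930 0.256 -0.264
  outer loop
   vertex 3.1 3.9 1.7
   vertex 4.3 1.5 3.6
   vertex 3.5 0.9 0.2
  endloop
 endfacet
 facet normal 0.569 0.427 -0.702
  outer loop
   vertex 3.1 3.9 1.7
   vertex 3.5 0.9 0.2
   vertex 2.9 1.7 0.2
  endloop
 endfacet
 facet normal -0.547 0.835 -0.055
  outer loop
   vertex 3.1 3.9 1.7
   vertex 0.9 2.4 0.8
   vertex 3.6 4.4 4.3
  endloop
 endfacet
 facet normal -0.049 0.566 -0.823
  outer loop
   vertex 3.1 3.9 1.7
   vertex 2.9 1.7 0.2
   vertex 0.9 2.4 0.8
  endloop
 endfacet
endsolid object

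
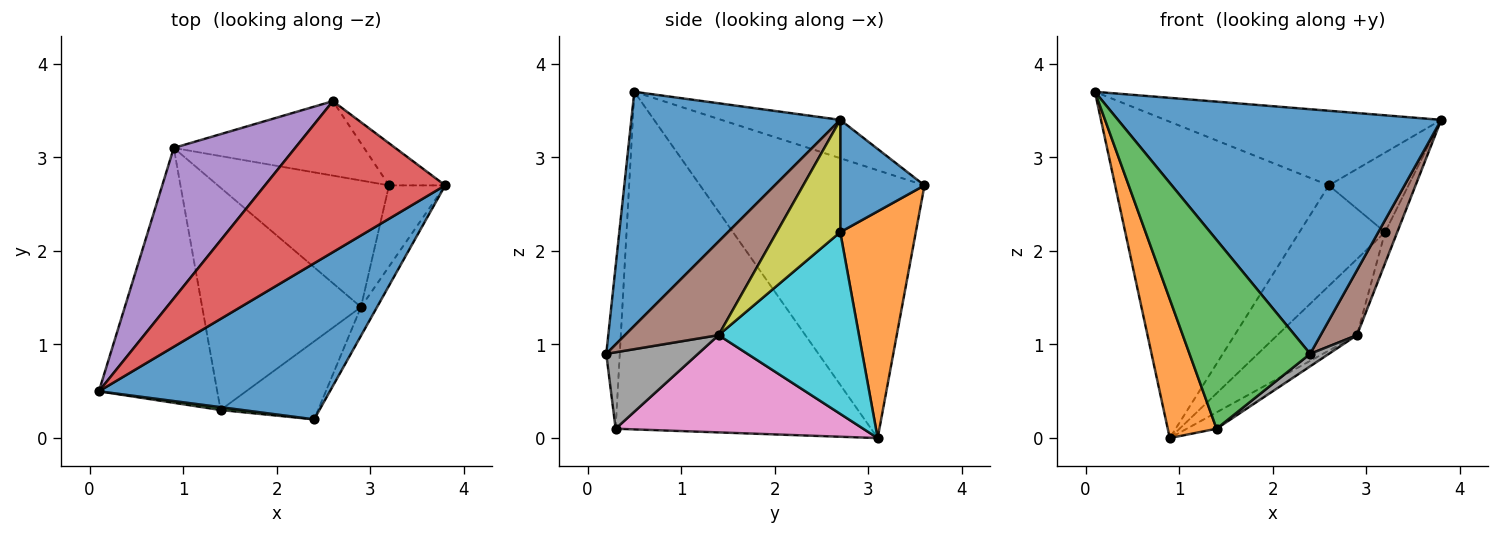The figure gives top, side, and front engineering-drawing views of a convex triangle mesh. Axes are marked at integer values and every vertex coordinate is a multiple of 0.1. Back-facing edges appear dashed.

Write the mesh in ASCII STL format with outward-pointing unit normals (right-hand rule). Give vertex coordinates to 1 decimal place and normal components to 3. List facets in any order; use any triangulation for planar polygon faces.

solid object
 facet normal 0.478 -0.740 0.472
  outer loop
   vertex 2.4 0.2 0.9
   vertex 3.8 2.7 3.4
   vertex 0.1 0.5 3.7
  endloop
 endfacet
 facet normal -0.929 -0.177 -0.326
  outer loop
   vertex 1.4 0.3 0.1
   vertex 0.1 0.5 3.7
   vertex 0.9 3.1 0.0
  endloop
 endfacet
 facet normal -0.111 -0.994 0.015
  outer loop
   vertex 1.4 0.3 0.1
   vertex 2.4 0.2 0.9
   vertex 0.1 0.5 3.7
  endloop
 endfacet
 facet normal -0.187 0.435 0.881
  outer loop
   vertex 2.6 3.6 2.7
   vertex 0.1 0.5 3.7
   vertex 3.8 2.7 3.4
  endloop
 endfacet
 facet normal -0.688 0.655 0.312
  outer loop
   vertex 2.6 3.6 2.7
   vertex 0.9 3.1 0.0
   vertex 0.1 0.5 3.7
  endloop
 endfacet
 facet normal 0.921 -0.357 -0.158
  outer loop
   vertex 2.9 1.4 1.1
   vertex 3.8 2.7 3.4
   vertex 2.4 0.2 0.9
  endloop
 endfacet
 facet normal 0.521 0.063 -0.851
  outer loop
   vertex 2.9 1.4 1.1
   vertex 1.4 0.3 0.1
   vertex 0.9 3.1 0.0
  endloop
 endfacet
 facet normal 0.612 -0.125 -0.781
  outer loop
   vertex 2.9 1.4 1.1
   vertex 2.4 0.2 0.9
   vertex 1.4 0.3 0.1
  endloop
 endfacet
 facet normal 0.881 0.170 -0.441
  outer loop
   vertex 3.2 2.7 2.2
   vertex 3.8 2.7 3.4
   vertex 2.9 1.4 1.1
  endloop
 endfacet
 facet normal 0.673 0.381 -0.634
  outer loop
   vertex 3.2 2.7 2.2
   vertex 2.9 1.4 1.1
   vertex 0.9 3.1 0.0
  endloop
 endfacet
 facet normal 0.683 0.645 -0.342
  outer loop
   vertex 3.2 2.7 2.2
   vertex 2.6 3.6 2.7
   vertex 3.8 2.7 3.4
  endloop
 endfacet
 facet normal 0.578 0.655 -0.486
  outer loop
   vertex 3.2 2.7 2.2
   vertex 0.9 3.1 0.0
   vertex 2.6 3.6 2.7
  endloop
 endfacet
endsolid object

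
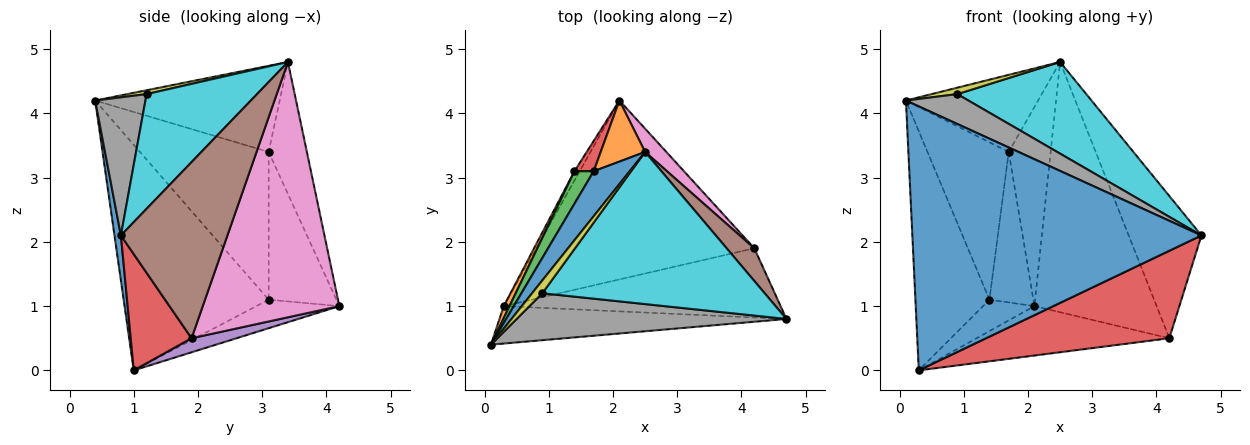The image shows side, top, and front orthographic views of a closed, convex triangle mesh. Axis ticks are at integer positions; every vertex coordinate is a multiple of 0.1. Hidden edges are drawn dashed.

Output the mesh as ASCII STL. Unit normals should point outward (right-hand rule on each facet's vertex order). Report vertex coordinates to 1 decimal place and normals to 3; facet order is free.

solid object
 facet normal 0.022 -0.990 -0.140
  outer loop
   vertex 0.3 1.0 0.0
   vertex 4.7 0.8 2.1
   vertex 0.1 0.4 4.2
  endloop
 endfacet
 facet normal -0.890 0.455 0.023
  outer loop
   vertex 1.4 3.1 1.1
   vertex 0.3 1.0 0.0
   vertex 0.1 0.4 4.2
  endloop
 endfacet
 facet normal -0.840 0.521 -0.154
  outer loop
   vertex 1.4 3.1 1.1
   vertex 2.1 4.2 1.0
   vertex 0.3 1.0 0.0
  endloop
 endfacet
 facet normal 0.252 -0.759 -0.600
  outer loop
   vertex 4.2 1.9 0.5
   vertex 4.7 0.8 2.1
   vertex 0.3 1.0 0.0
  endloop
 endfacet
 facet normal 0.062 0.266 -0.962
  outer loop
   vertex 4.2 1.9 0.5
   vertex 0.3 1.0 0.0
   vertex 2.1 4.2 1.0
  endloop
 endfacet
 facet normal 0.819 0.559 0.129
  outer loop
   vertex 4.2 1.9 0.5
   vertex 2.5 3.4 4.8
   vertex 4.7 0.8 2.1
  endloop
 endfacet
 facet normal 0.744 0.666 0.062
  outer loop
   vertex 4.2 1.9 0.5
   vertex 2.1 4.2 1.0
   vertex 2.5 3.4 4.8
  endloop
 endfacet
 facet normal 0.396 -0.493 0.774
  outer loop
   vertex 0.9 1.2 4.3
   vertex 0.1 0.4 4.2
   vertex 4.7 0.8 2.1
  endloop
 endfacet
 facet normal 0.318 -0.424 0.848
  outer loop
   vertex 0.9 1.2 4.3
   vertex 2.5 3.4 4.8
   vertex 0.1 0.4 4.2
  endloop
 endfacet
 facet normal 0.404 -0.472 0.784
  outer loop
   vertex 0.9 1.2 4.3
   vertex 4.7 0.8 2.1
   vertex 2.5 3.4 4.8
  endloop
 endfacet
 facet normal -0.770 0.551 0.322
  outer loop
   vertex 1.7 3.1 3.4
   vertex 0.1 0.4 4.2
   vertex 2.5 3.4 4.8
  endloop
 endfacet
 facet normal -0.657 0.721 0.221
  outer loop
   vertex 1.7 3.1 3.4
   vertex 2.5 3.4 4.8
   vertex 2.1 4.2 1.0
  endloop
 endfacet
 facet normal -0.841 0.531 0.110
  outer loop
   vertex 1.7 3.1 3.4
   vertex 1.4 3.1 1.1
   vertex 0.1 0.4 4.2
  endloop
 endfacet
 facet normal -0.834 0.541 0.109
  outer loop
   vertex 1.7 3.1 3.4
   vertex 2.1 4.2 1.0
   vertex 1.4 3.1 1.1
  endloop
 endfacet
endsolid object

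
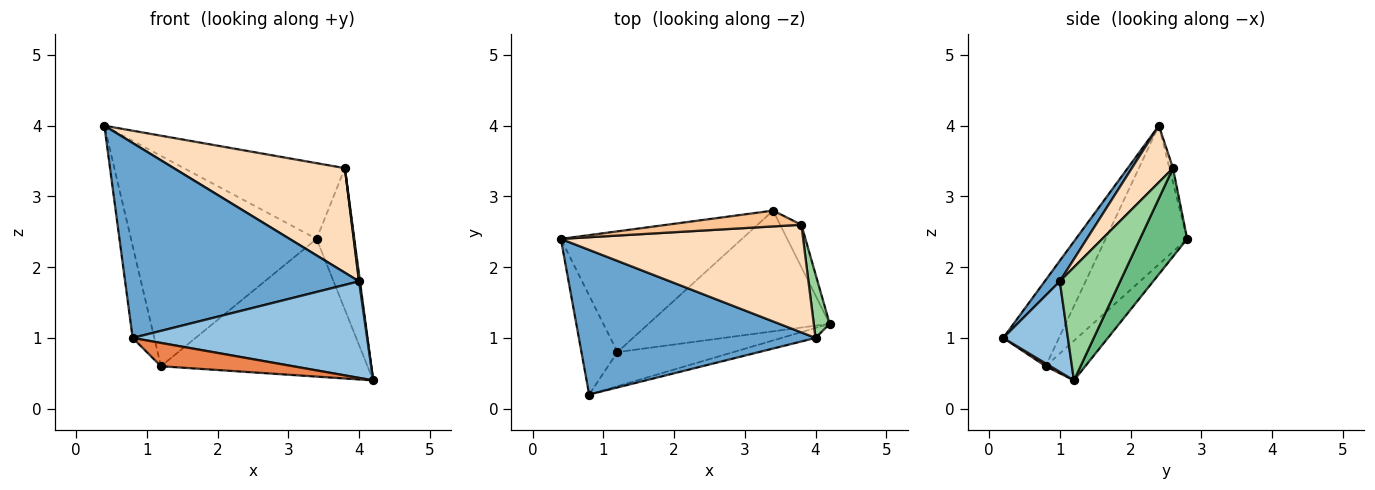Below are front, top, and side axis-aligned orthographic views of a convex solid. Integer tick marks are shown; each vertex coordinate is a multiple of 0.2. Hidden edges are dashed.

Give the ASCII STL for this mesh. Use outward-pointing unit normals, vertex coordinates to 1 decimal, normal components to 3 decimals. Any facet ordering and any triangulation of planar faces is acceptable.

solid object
 facet normal 0.052 -0.802 0.595
  outer loop
   vertex 4.0 1.0 1.8
   vertex 0.4 2.4 4.0
   vertex 0.8 0.2 1.0
  endloop
 endfacet
 facet normal 0.265 -0.959 -0.099
  outer loop
   vertex 4.0 1.0 1.8
   vertex 0.8 0.2 1.0
   vertex 4.2 1.2 0.4
  endloop
 endfacet
 facet normal -0.869 0.337 -0.363
  outer loop
   vertex 1.2 0.8 0.6
   vertex 0.8 0.2 1.0
   vertex 0.4 2.4 4.0
  endloop
 endfacet
 facet normal -0.356 0.810 -0.465
  outer loop
   vertex 1.2 0.8 0.6
   vertex 0.4 2.4 4.0
   vertex 3.4 2.8 2.4
  endloop
 endfacet
 facet normal 0.020 -0.564 -0.826
  outer loop
   vertex 1.2 0.8 0.6
   vertex 4.2 1.2 0.4
   vertex 0.8 0.2 1.0
  endloop
 endfacet
 facet normal -0.143 0.744 -0.652
  outer loop
   vertex 1.2 0.8 0.6
   vertex 3.4 2.8 2.4
   vertex 4.2 1.2 0.4
  endloop
 endfacet
 facet normal -0.022 0.979 0.204
  outer loop
   vertex 3.8 2.6 3.4
   vertex 3.4 2.8 2.4
   vertex 0.4 2.4 4.0
  endloop
 endfacet
 facet normal 0.165 -0.687 0.708
  outer loop
   vertex 3.8 2.6 3.4
   vertex 0.4 2.4 4.0
   vertex 4.0 1.0 1.8
  endloop
 endfacet
 facet normal 0.768 0.614 -0.184
  outer loop
   vertex 3.8 2.6 3.4
   vertex 4.2 1.2 0.4
   vertex 3.4 2.8 2.4
  endloop
 endfacet
 facet normal 0.990 -0.015 0.139
  outer loop
   vertex 3.8 2.6 3.4
   vertex 4.0 1.0 1.8
   vertex 4.2 1.2 0.4
  endloop
 endfacet
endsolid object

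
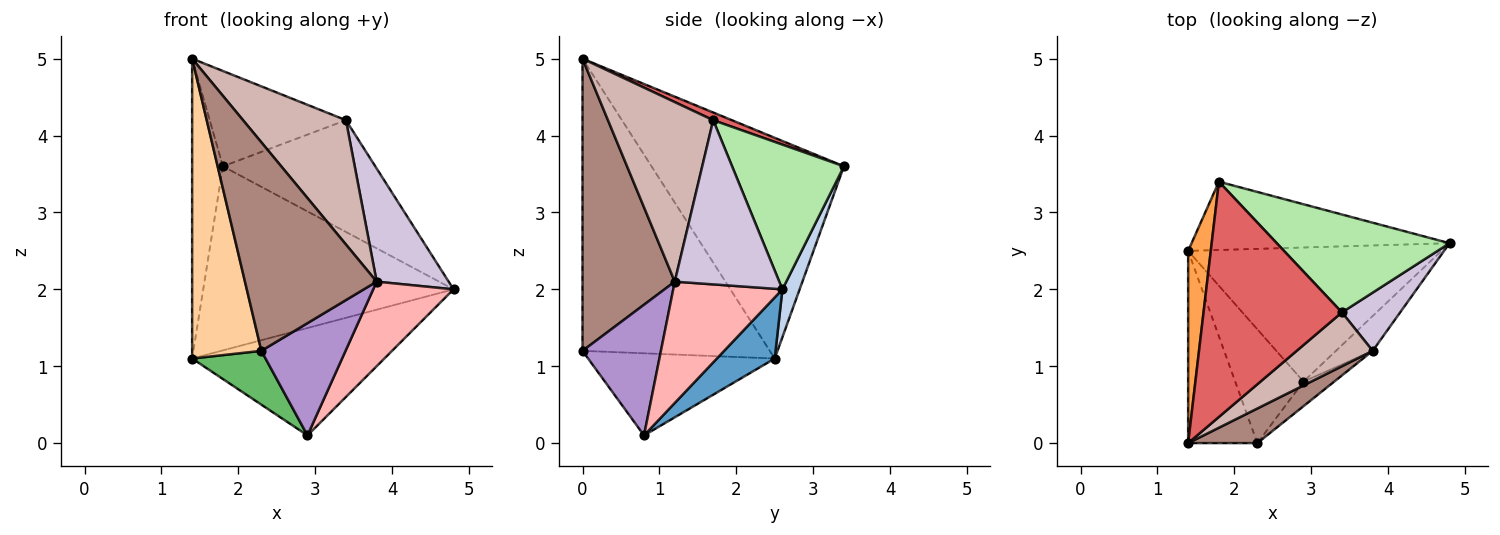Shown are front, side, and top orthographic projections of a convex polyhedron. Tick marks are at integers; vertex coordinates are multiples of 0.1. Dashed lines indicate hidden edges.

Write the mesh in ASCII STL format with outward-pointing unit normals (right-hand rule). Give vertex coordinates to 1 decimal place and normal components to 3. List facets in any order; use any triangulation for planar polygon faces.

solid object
 facet normal 0.185 0.614 -0.767
  outer loop
   vertex 2.9 0.8 0.1
   vertex 1.4 2.5 1.1
   vertex 4.8 2.6 2.0
  endloop
 endfacet
 facet normal 0.064 0.936 -0.347
  outer loop
   vertex 1.8 3.4 3.6
   vertex 4.8 2.6 2.0
   vertex 1.4 2.5 1.1
  endloop
 endfacet
 facet normal -0.982 0.157 0.101
  outer loop
   vertex 1.8 3.4 3.6
   vertex 1.4 2.5 1.1
   vertex 1.4 0.0 5.0
  endloop
 endfacet
 facet normal -0.916 -0.338 -0.217
  outer loop
   vertex 2.3 0.0 1.2
   vertex 1.4 0.0 5.0
   vertex 1.4 2.5 1.1
  endloop
 endfacet
 facet normal -0.736 -0.289 -0.612
  outer loop
   vertex 2.3 0.0 1.2
   vertex 1.4 2.5 1.1
   vertex 2.9 0.8 0.1
  endloop
 endfacet
 facet normal 0.483 0.658 0.577
  outer loop
   vertex 3.4 1.7 4.2
   vertex 4.8 2.6 2.0
   vertex 1.8 3.4 3.6
  endloop
 endfacet
 facet normal 0.051 0.375 0.926
  outer loop
   vertex 3.4 1.7 4.2
   vertex 1.8 3.4 3.6
   vertex 1.4 0.0 5.0
  endloop
 endfacet
 facet normal 0.782 -0.576 -0.237
  outer loop
   vertex 3.8 1.2 2.1
   vertex 2.9 0.8 0.1
   vertex 4.8 2.6 2.0
  endloop
 endfacet
 facet normal 0.673 -0.722 -0.158
  outer loop
   vertex 3.8 1.2 2.1
   vertex 2.3 0.0 1.2
   vertex 2.9 0.8 0.1
  endloop
 endfacet
 facet normal 0.790 -0.545 0.280
  outer loop
   vertex 3.8 1.2 2.1
   vertex 4.8 2.6 2.0
   vertex 3.4 1.7 4.2
  endloop
 endfacet
 facet normal 0.568 -0.812 0.135
  outer loop
   vertex 3.8 1.2 2.1
   vertex 1.4 0.0 5.0
   vertex 2.3 0.0 1.2
  endloop
 endfacet
 facet normal 0.685 -0.669 0.290
  outer loop
   vertex 3.8 1.2 2.1
   vertex 3.4 1.7 4.2
   vertex 1.4 0.0 5.0
  endloop
 endfacet
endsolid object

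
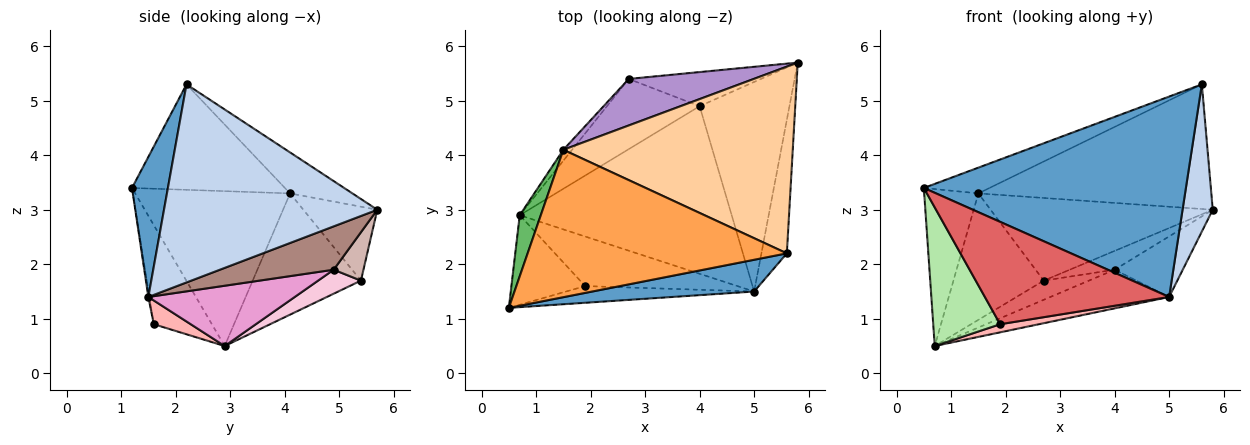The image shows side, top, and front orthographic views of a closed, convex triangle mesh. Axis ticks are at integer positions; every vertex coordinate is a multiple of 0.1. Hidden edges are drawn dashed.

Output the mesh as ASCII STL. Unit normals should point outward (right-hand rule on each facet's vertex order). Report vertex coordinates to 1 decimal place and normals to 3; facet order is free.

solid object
 facet normal 0.134 -0.979 0.155
  outer loop
   vertex 5.0 1.5 1.4
   vertex 5.6 2.2 5.3
   vertex 0.5 1.2 3.4
  endloop
 endfacet
 facet normal 0.982 -0.139 -0.126
  outer loop
   vertex 5.0 1.5 1.4
   vertex 5.8 5.7 3.0
   vertex 5.6 2.2 5.3
  endloop
 endfacet
 facet normal -0.372 0.160 0.914
  outer loop
   vertex 1.5 4.1 3.3
   vertex 0.5 1.2 3.4
   vertex 5.6 2.2 5.3
  endloop
 endfacet
 facet normal -0.147 0.549 0.823
  outer loop
   vertex 1.5 4.1 3.3
   vertex 5.6 2.2 5.3
   vertex 5.8 5.7 3.0
  endloop
 endfacet
 facet normal -0.936 0.327 0.127
  outer loop
   vertex 1.5 4.1 3.3
   vertex 0.7 2.9 0.5
   vertex 0.5 1.2 3.4
  endloop
 endfacet
 facet normal -0.589 -0.679 -0.438
  outer loop
   vertex 1.9 1.6 0.9
   vertex 0.5 1.2 3.4
   vertex 0.7 2.9 0.5
  endloop
 endfacet
 facet normal -0.006 -0.987 -0.161
  outer loop
   vertex 1.9 1.6 0.9
   vertex 5.0 1.5 1.4
   vertex 0.5 1.2 3.4
  endloop
 endfacet
 facet normal 0.152 -0.160 -0.975
  outer loop
   vertex 1.9 1.6 0.9
   vertex 0.7 2.9 0.5
   vertex 5.0 1.5 1.4
  endloop
 endfacet
 facet normal -0.279 0.837 0.471
  outer loop
   vertex 2.7 5.4 1.7
   vertex 1.5 4.1 3.3
   vertex 5.8 5.7 3.0
  endloop
 endfacet
 facet normal -0.767 0.640 -0.055
  outer loop
   vertex 2.7 5.4 1.7
   vertex 0.7 2.9 0.5
   vertex 1.5 4.1 3.3
  endloop
 endfacet
 facet normal 0.421 0.252 -0.872
  outer loop
   vertex 4.0 4.9 1.9
   vertex 5.8 5.7 3.0
   vertex 5.0 1.5 1.4
  endloop
 endfacet
 facet normal 0.305 0.460 -0.834
  outer loop
   vertex 4.0 4.9 1.9
   vertex 2.7 5.4 1.7
   vertex 5.8 5.7 3.0
  endloop
 endfacet
 facet normal 0.267 0.217 -0.939
  outer loop
   vertex 4.0 4.9 1.9
   vertex 5.0 1.5 1.4
   vertex 0.7 2.9 0.5
  endloop
 endfacet
 facet normal 0.242 0.255 -0.936
  outer loop
   vertex 4.0 4.9 1.9
   vertex 0.7 2.9 0.5
   vertex 2.7 5.4 1.7
  endloop
 endfacet
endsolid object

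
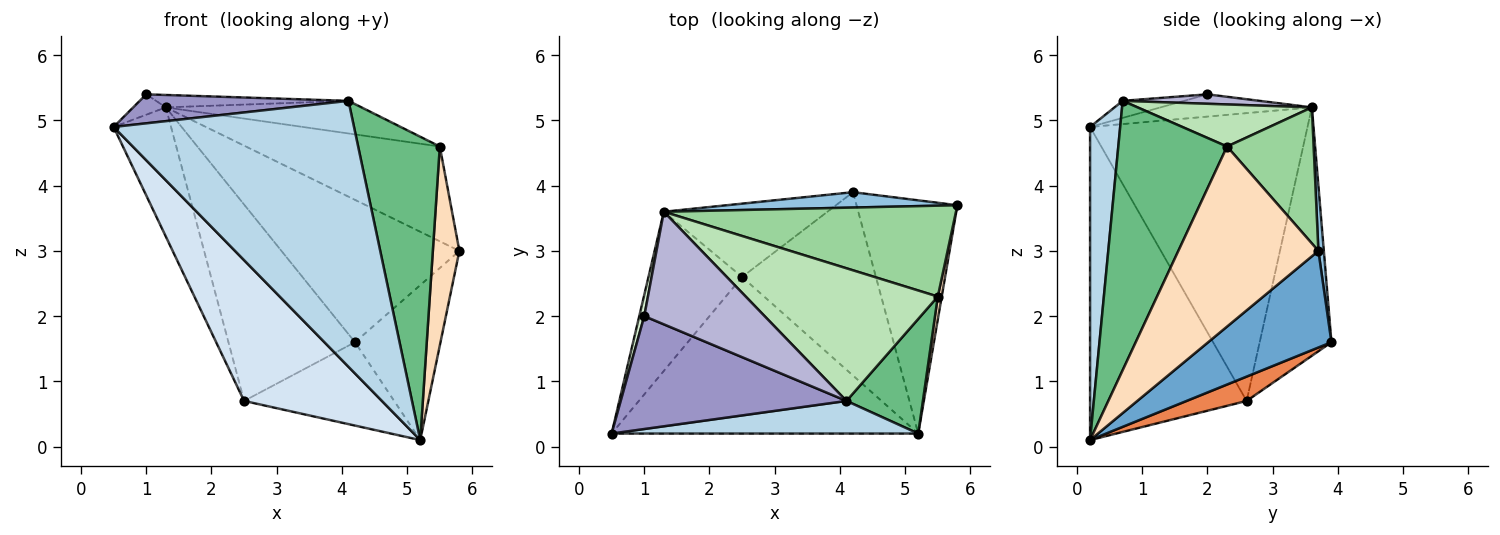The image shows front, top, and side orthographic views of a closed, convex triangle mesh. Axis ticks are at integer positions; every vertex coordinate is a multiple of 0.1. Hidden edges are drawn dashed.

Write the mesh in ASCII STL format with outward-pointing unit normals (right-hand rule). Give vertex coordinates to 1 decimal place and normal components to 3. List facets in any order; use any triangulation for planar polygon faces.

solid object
 facet normal 0.624 0.433 -0.651
  outer loop
   vertex 4.2 3.9 1.6
   vertex 5.8 3.7 3.0
   vertex 5.2 0.2 0.1
  endloop
 endfacet
 facet normal 0.030 0.994 0.107
  outer loop
   vertex 1.3 3.6 5.2
   vertex 5.8 3.7 3.0
   vertex 4.2 3.9 1.6
  endloop
 endfacet
 facet normal 0.123 -0.985 0.121
  outer loop
   vertex 4.1 0.7 5.3
   vertex 0.5 0.2 4.9
   vertex 5.2 0.2 0.1
  endloop
 endfacet
 facet normal -0.605 -0.532 -0.592
  outer loop
   vertex 2.5 2.6 0.7
   vertex 5.2 0.2 0.1
   vertex 0.5 0.2 4.9
  endloop
 endfacet
 facet normal 0.163 0.408 -0.898
  outer loop
   vertex 2.5 2.6 0.7
   vertex 4.2 3.9 1.6
   vertex 5.2 0.2 0.1
  endloop
 endfacet
 facet normal -0.922 0.243 -0.300
  outer loop
   vertex 2.5 2.6 0.7
   vertex 0.5 0.2 4.9
   vertex 1.3 3.6 5.2
  endloop
 endfacet
 facet normal -0.469 0.827 -0.309
  outer loop
   vertex 2.5 2.6 0.7
   vertex 1.3 3.6 5.2
   vertex 4.2 3.9 1.6
  endloop
 endfacet
 facet normal 0.982 -0.186 0.021
  outer loop
   vertex 5.5 2.3 4.6
   vertex 5.2 0.2 0.1
   vertex 5.8 3.7 3.0
  endloop
 endfacet
 facet normal 0.780 -0.586 0.221
  outer loop
   vertex 5.5 2.3 4.6
   vertex 4.1 0.7 5.3
   vertex 5.2 0.2 0.1
  endloop
 endfacet
 facet normal 0.307 0.687 0.659
  outer loop
   vertex 5.5 2.3 4.6
   vertex 5.8 3.7 3.0
   vertex 1.3 3.6 5.2
  endloop
 endfacet
 facet normal 0.208 0.234 0.950
  outer loop
   vertex 5.5 2.3 4.6
   vertex 1.3 3.6 5.2
   vertex 4.1 0.7 5.3
  endloop
 endfacet
 facet normal -0.955 0.206 0.214
  outer loop
   vertex 1.0 2.0 5.4
   vertex 1.3 3.6 5.2
   vertex 0.5 0.2 4.9
  endloop
 endfacet
 facet normal -0.073 -0.248 0.966
  outer loop
   vertex 1.0 2.0 5.4
   vertex 0.5 0.2 4.9
   vertex 4.1 0.7 5.3
  endloop
 endfacet
 facet normal 0.078 0.109 0.991
  outer loop
   vertex 1.0 2.0 5.4
   vertex 4.1 0.7 5.3
   vertex 1.3 3.6 5.2
  endloop
 endfacet
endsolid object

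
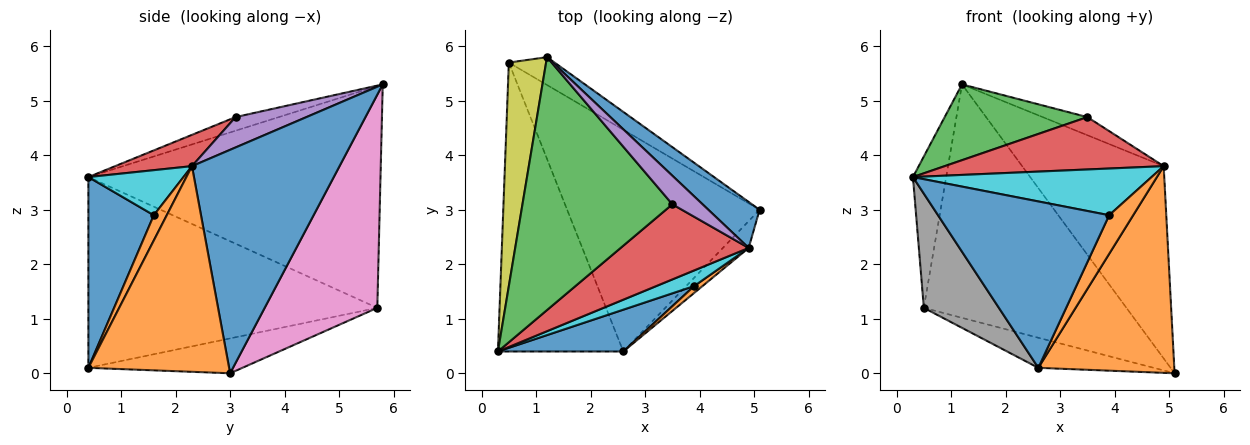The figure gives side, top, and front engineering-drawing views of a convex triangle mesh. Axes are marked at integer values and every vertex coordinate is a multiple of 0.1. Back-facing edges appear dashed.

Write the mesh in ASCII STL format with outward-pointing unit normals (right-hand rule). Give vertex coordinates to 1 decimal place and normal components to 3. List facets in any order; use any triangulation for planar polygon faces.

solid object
 facet normal 0.712 0.683 0.163
  outer loop
   vertex 4.9 2.3 3.8
   vertex 5.1 3.0 0.0
   vertex 1.2 5.8 5.3
  endloop
 endfacet
 facet normal 0.716 -0.692 -0.090
  outer loop
   vertex 2.6 0.4 0.1
   vertex 5.1 3.0 0.0
   vertex 4.9 2.3 3.8
  endloop
 endfacet
 facet normal -0.087 -0.286 0.954
  outer loop
   vertex 3.5 3.1 4.7
   vertex 1.2 5.8 5.3
   vertex 0.3 0.4 3.6
  endloop
 endfacet
 facet normal 0.197 -0.561 0.804
  outer loop
   vertex 3.5 3.1 4.7
   vertex 0.3 0.4 3.6
   vertex 4.9 2.3 3.8
  endloop
 endfacet
 facet normal 0.647 0.408 0.644
  outer loop
   vertex 3.5 3.1 4.7
   vertex 4.9 2.3 3.8
   vertex 1.2 5.8 5.3
  endloop
 endfacet
 facet normal -0.177 0.132 -0.975
  outer loop
   vertex 0.5 5.7 1.2
   vertex 5.1 3.0 0.0
   vertex 2.6 0.4 0.1
  endloop
 endfacet
 facet normal 0.483 0.869 -0.104
  outer loop
   vertex 0.5 5.7 1.2
   vertex 1.2 5.8 5.3
   vertex 5.1 3.0 0.0
  endloop
 endfacet
 facet normal -0.817 -0.212 -0.537
  outer loop
   vertex 0.5 5.7 1.2
   vertex 2.6 0.4 0.1
   vertex 0.3 0.4 3.6
  endloop
 endfacet
 facet normal -0.980 0.112 0.165
  outer loop
   vertex 0.5 5.7 1.2
   vertex 0.3 0.4 3.6
   vertex 1.2 5.8 5.3
  endloop
 endfacet
 facet normal 0.353 -0.887 0.297
  outer loop
   vertex 3.9 1.6 2.9
   vertex 4.9 2.3 3.8
   vertex 0.3 0.4 3.6
  endloop
 endfacet
 facet normal 0.348 -0.909 0.228
  outer loop
   vertex 3.9 1.6 2.9
   vertex 0.3 0.4 3.6
   vertex 2.6 0.4 0.1
  endloop
 endfacet
 facet normal 0.469 -0.869 0.155
  outer loop
   vertex 3.9 1.6 2.9
   vertex 2.6 0.4 0.1
   vertex 4.9 2.3 3.8
  endloop
 endfacet
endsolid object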